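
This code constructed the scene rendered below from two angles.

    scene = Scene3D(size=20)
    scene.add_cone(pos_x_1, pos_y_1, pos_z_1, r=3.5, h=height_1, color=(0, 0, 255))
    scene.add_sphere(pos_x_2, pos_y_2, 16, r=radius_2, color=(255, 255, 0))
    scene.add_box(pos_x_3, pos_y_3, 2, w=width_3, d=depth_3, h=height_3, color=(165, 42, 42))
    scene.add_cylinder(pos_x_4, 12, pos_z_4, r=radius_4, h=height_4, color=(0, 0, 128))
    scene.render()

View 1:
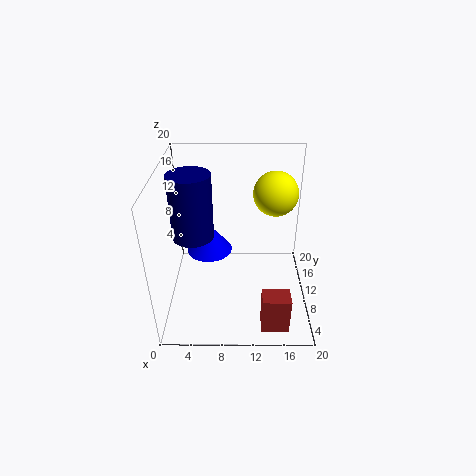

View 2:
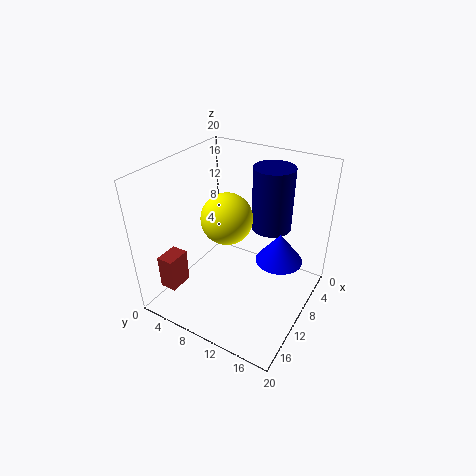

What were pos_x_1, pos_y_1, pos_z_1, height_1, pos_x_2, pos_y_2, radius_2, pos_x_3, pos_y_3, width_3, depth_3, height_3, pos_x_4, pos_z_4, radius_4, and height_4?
pos_x_1 = 5.5
pos_y_1 = 14.5
pos_z_1 = 5
height_1 = 4.5
pos_x_2 = 15
pos_y_2 = 11.5
radius_2 = 3
pos_x_3 = 13
pos_y_3 = 0.5
width_3 = 3.5
depth_3 = 2.5
height_3 = 5
pos_x_4 = 3.5
pos_z_4 = 9
radius_4 = 3
height_4 = 9.5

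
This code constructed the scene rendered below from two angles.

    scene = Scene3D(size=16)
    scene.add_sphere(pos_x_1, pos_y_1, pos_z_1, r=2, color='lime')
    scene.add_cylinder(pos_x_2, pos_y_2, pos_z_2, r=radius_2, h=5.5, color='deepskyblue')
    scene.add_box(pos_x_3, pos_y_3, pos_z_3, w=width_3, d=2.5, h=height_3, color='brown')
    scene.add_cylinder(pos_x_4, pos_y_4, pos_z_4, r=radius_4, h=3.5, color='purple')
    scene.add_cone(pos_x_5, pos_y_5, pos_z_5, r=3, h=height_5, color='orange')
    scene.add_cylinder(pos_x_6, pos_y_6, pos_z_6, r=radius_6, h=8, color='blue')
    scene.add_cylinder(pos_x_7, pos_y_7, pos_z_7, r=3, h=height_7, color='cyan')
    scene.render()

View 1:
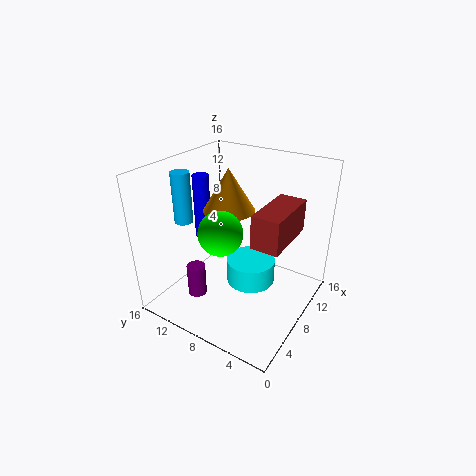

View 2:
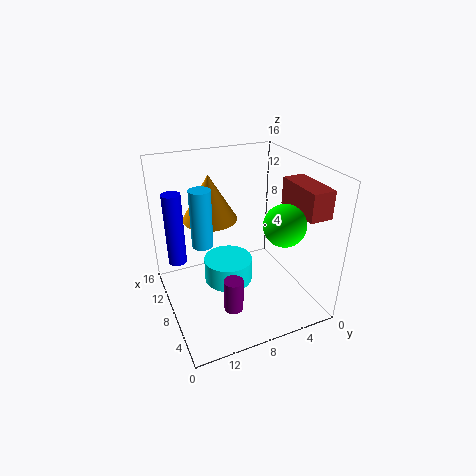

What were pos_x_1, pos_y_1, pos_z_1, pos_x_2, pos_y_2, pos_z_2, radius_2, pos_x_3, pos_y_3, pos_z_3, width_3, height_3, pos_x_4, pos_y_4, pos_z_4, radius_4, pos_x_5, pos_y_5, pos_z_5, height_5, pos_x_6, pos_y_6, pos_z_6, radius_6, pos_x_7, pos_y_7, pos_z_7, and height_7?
pos_x_1 = 2; pos_y_1 = 6; pos_z_1 = 12; pos_x_2 = 5; pos_y_2 = 13; pos_z_2 = 10; radius_2 = 1; pos_x_3 = 2; pos_y_3 = 0.5; pos_z_3 = 11.5; width_3 = 5.5; height_3 = 3; pos_x_4 = 3.5; pos_y_4 = 10.5; pos_z_4 = 2.5; radius_4 = 1; pos_x_5 = 10; pos_y_5 = 10.5; pos_z_5 = 10; height_5 = 5; pos_x_6 = 10; pos_y_6 = 14.5; pos_z_6 = 5.5; radius_6 = 1; pos_x_7 = 11; pos_y_7 = 8; pos_z_7 = 0.5; height_7 = 3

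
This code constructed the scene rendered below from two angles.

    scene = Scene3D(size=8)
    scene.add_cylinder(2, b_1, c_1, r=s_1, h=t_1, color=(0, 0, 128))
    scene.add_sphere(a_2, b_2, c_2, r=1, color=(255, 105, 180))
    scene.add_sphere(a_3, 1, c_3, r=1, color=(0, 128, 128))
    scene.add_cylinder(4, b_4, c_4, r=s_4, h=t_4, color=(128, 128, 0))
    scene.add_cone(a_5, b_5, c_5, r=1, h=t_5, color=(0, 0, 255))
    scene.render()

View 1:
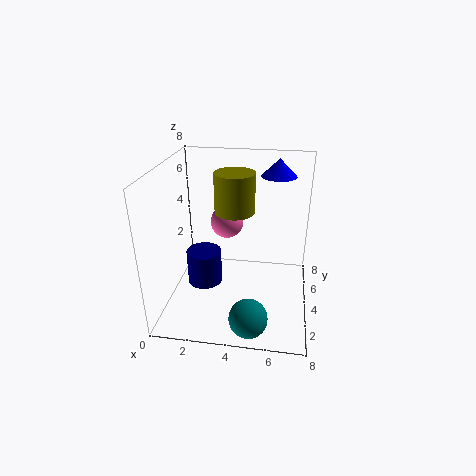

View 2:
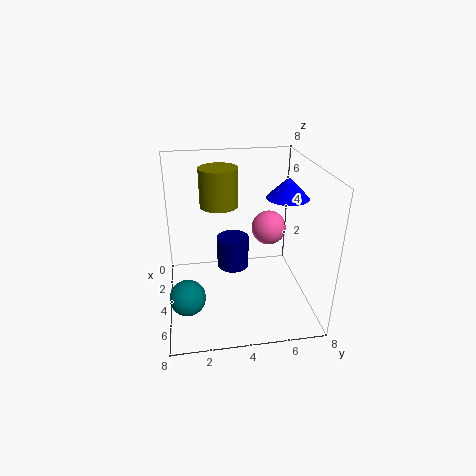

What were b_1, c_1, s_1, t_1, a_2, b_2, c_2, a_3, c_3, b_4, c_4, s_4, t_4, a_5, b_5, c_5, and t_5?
b_1 = 4; c_1 = 1; s_1 = 1; t_1 = 2; a_2 = 3; b_2 = 6; c_2 = 4; a_3 = 5; c_3 = 1; b_4 = 3; c_4 = 6; s_4 = 1; t_4 = 2; a_5 = 6; b_5 = 6; c_5 = 7; t_5 = 1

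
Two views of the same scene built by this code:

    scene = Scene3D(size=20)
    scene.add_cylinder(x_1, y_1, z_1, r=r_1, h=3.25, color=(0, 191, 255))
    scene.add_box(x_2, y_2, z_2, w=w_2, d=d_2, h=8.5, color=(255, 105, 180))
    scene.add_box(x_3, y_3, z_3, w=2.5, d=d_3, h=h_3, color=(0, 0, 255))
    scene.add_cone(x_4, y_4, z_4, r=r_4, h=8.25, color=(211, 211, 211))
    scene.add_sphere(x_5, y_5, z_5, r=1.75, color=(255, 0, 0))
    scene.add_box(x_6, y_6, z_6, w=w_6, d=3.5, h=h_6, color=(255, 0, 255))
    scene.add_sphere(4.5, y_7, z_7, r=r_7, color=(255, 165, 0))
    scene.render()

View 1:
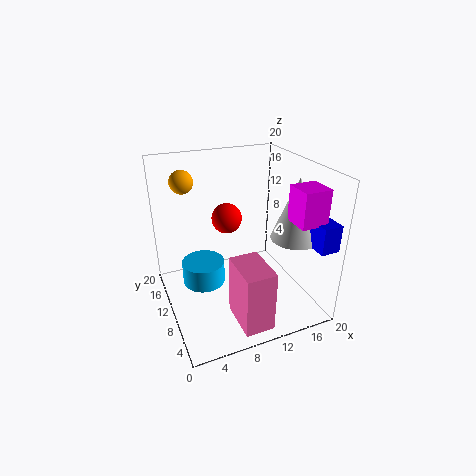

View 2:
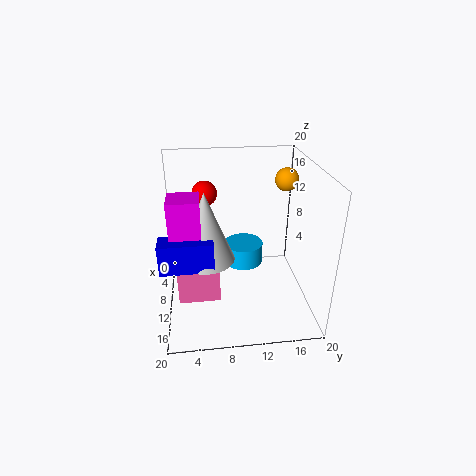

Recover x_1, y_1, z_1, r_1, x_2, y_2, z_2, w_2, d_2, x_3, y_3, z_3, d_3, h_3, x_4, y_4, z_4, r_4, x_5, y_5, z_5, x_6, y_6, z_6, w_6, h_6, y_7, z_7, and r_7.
x_1 = 5.25; y_1 = 11.5; z_1 = 3.25; r_1 = 3; x_2 = 7.5; y_2 = 1.25; z_2 = 0.5; w_2 = 4; d_2 = 6; x_3 = 16.75; y_3 = 0.25; z_3 = 11; d_3 = 6; h_3 = 3.5; x_4 = 16.25; y_4 = 5.5; z_4 = 11; r_4 = 3.25; x_5 = 6.75; y_5 = 5.75; z_5 = 15.5; x_6 = 14.5; y_6 = 1.5; z_6 = 14.25; w_6 = 3.5; h_6 = 4.5; y_7 = 18; z_7 = 16.25; r_7 = 1.75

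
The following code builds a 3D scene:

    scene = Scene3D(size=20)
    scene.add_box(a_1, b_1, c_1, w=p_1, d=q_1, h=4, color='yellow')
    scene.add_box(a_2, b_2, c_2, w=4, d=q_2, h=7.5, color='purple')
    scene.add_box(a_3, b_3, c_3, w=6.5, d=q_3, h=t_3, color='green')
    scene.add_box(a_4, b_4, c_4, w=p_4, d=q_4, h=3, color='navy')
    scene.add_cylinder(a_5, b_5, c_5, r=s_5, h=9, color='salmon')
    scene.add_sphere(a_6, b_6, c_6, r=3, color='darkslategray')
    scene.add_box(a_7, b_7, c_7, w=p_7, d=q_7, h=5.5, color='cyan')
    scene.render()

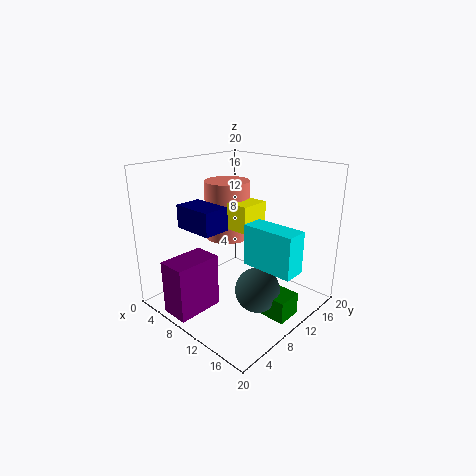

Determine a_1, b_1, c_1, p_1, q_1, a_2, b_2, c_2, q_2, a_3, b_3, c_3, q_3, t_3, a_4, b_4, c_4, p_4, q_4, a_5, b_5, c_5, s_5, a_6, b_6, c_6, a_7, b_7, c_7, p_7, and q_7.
a_1 = 6
b_1 = 11.5
c_1 = 10
p_1 = 4
q_1 = 4.5
a_2 = 5
b_2 = 0.5
c_2 = 0.5
q_2 = 6.5
a_3 = 12.5
b_3 = 8.5
c_3 = 1
q_3 = 3.5
t_3 = 3
a_4 = 6
b_4 = 3
c_4 = 12.5
p_4 = 5.5
q_4 = 3.5
a_5 = 4
b_5 = 14
c_5 = 7.5
s_5 = 3.5
a_6 = 14.5
b_6 = 9
c_6 = 4
a_7 = 12.5
b_7 = 8.5
c_7 = 7.5
p_7 = 7
q_7 = 3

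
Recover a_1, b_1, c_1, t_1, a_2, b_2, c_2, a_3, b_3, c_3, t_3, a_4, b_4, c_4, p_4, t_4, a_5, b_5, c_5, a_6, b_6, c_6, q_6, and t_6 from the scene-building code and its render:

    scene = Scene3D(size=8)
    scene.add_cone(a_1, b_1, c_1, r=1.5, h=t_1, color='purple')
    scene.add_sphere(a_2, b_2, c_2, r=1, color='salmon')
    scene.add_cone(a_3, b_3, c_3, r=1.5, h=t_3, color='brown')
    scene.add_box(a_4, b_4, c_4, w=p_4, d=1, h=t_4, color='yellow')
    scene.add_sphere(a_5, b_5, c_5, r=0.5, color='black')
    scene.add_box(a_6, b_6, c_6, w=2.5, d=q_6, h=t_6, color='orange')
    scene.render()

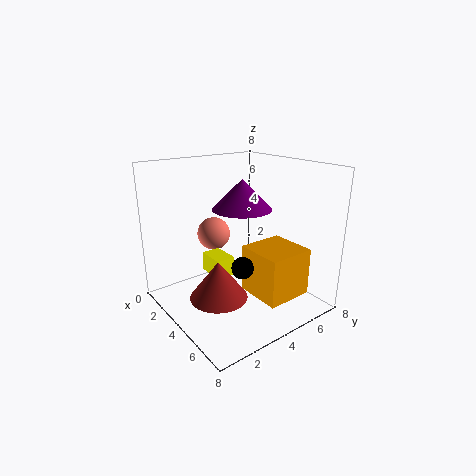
a_1 = 5; b_1 = 3.5; c_1 = 6; t_1 = 1.5; a_2 = 1.5; b_2 = 4; c_2 = 3.5; a_3 = 5; b_3 = 2; c_3 = 1.5; t_3 = 2; a_4 = 3.5; b_4 = 2; c_4 = 2.5; p_4 = 1.5; t_4 = 1; a_5 = 7; b_5 = 2; c_5 = 4; a_6 = 5; b_6 = 3.5; c_6 = 1.5; q_6 = 2.5; t_6 = 2.5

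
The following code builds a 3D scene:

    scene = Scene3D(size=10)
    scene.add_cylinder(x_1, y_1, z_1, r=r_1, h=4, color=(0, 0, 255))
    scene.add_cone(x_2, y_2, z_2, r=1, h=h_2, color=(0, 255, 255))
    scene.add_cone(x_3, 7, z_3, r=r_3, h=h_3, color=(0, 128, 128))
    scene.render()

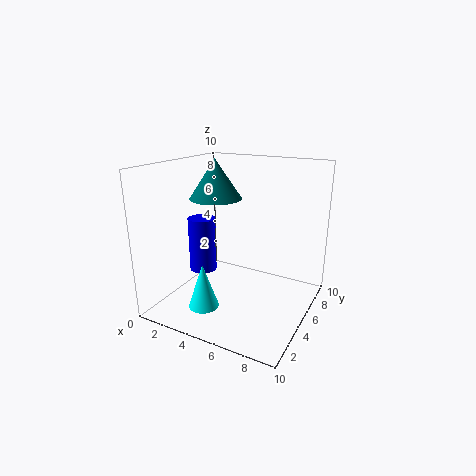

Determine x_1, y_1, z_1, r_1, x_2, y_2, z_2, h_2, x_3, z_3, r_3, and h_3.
x_1 = 2; y_1 = 5; z_1 = 2; r_1 = 1; x_2 = 4; y_2 = 2; z_2 = 1; h_2 = 3; x_3 = 2; z_3 = 7; r_3 = 2; h_3 = 3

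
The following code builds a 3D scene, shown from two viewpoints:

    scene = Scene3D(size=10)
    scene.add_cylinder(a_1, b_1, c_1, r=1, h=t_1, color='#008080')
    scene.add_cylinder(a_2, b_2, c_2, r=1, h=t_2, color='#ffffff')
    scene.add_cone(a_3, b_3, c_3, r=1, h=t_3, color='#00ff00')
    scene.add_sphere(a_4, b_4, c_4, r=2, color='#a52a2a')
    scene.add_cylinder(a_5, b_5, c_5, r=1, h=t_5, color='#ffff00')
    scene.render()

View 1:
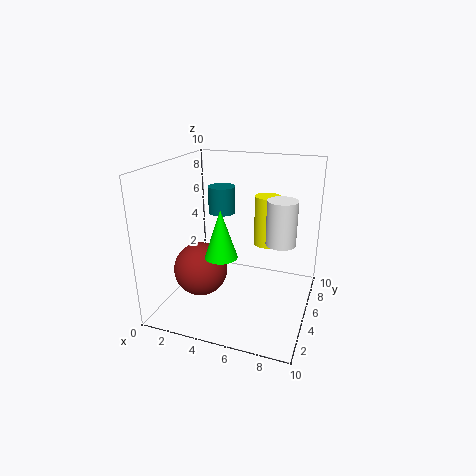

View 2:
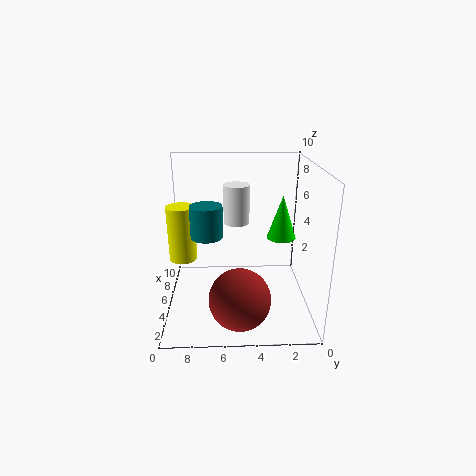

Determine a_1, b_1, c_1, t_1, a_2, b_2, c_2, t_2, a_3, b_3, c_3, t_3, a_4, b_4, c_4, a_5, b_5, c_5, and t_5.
a_1 = 3
b_1 = 7
c_1 = 6
t_1 = 2
a_2 = 8
b_2 = 5
c_2 = 5
t_2 = 3
a_3 = 5
b_3 = 2
c_3 = 5
t_3 = 3
a_4 = 2
b_4 = 5
c_4 = 2
a_5 = 6
b_5 = 9
c_5 = 3
t_5 = 4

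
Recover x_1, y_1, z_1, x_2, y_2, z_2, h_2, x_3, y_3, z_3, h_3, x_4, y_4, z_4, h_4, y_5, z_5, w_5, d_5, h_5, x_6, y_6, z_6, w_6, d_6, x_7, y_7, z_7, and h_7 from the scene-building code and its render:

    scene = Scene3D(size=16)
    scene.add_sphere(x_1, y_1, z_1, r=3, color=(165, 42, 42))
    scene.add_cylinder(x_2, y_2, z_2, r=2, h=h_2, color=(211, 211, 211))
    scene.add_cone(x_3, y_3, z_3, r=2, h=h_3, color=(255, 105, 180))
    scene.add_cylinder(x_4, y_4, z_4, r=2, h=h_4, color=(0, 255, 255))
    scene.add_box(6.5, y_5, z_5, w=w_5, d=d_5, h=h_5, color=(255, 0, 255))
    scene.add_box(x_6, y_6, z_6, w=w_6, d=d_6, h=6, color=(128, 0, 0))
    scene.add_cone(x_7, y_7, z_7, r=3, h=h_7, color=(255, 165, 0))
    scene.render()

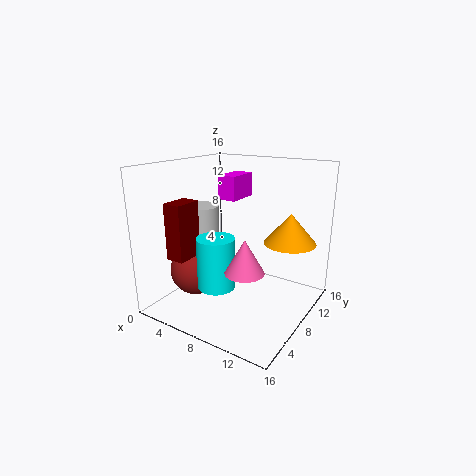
x_1 = 3
y_1 = 6.5
z_1 = 3.5
x_2 = 3
y_2 = 8
z_2 = 7.5
h_2 = 3.5
x_3 = 11
y_3 = 4.5
z_3 = 6
h_3 = 3.5
x_4 = 7.5
y_4 = 4.5
z_4 = 3.5
h_4 = 5.5
y_5 = 6.5
z_5 = 12.5
w_5 = 2
d_5 = 3.5
h_5 = 2.5
x_6 = 3
y_6 = 2
z_6 = 6.5
w_6 = 2
d_6 = 3
x_7 = 12.5
y_7 = 12
z_7 = 7
h_7 = 3.5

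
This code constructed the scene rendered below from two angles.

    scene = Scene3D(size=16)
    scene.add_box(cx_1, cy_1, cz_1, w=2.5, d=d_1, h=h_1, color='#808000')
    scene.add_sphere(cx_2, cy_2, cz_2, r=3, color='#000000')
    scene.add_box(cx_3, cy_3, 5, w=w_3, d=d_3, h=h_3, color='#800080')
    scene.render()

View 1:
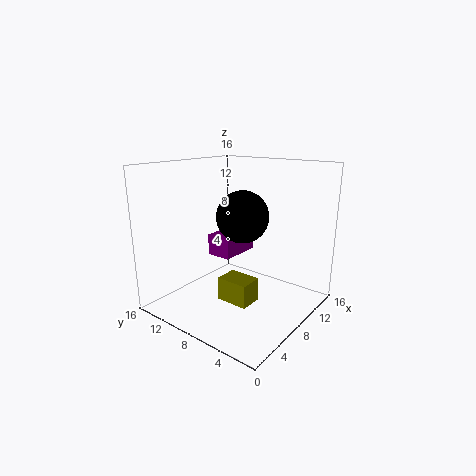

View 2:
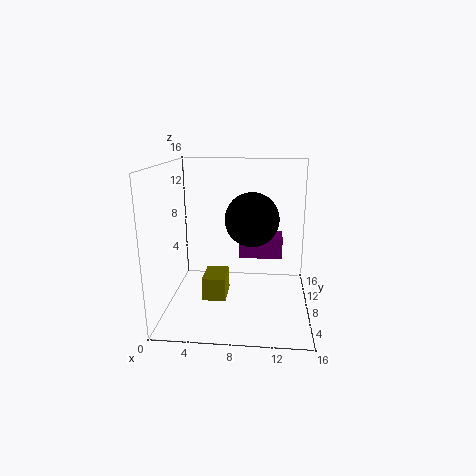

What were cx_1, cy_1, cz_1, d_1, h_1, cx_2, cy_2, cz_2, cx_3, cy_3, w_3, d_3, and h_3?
cx_1 = 4.5
cy_1 = 4.5
cz_1 = 2
d_1 = 3.5
h_1 = 2.5
cx_2 = 9.5
cy_2 = 8.5
cz_2 = 10
cx_3 = 8
cy_3 = 9.5
w_3 = 5
d_3 = 3
h_3 = 2.5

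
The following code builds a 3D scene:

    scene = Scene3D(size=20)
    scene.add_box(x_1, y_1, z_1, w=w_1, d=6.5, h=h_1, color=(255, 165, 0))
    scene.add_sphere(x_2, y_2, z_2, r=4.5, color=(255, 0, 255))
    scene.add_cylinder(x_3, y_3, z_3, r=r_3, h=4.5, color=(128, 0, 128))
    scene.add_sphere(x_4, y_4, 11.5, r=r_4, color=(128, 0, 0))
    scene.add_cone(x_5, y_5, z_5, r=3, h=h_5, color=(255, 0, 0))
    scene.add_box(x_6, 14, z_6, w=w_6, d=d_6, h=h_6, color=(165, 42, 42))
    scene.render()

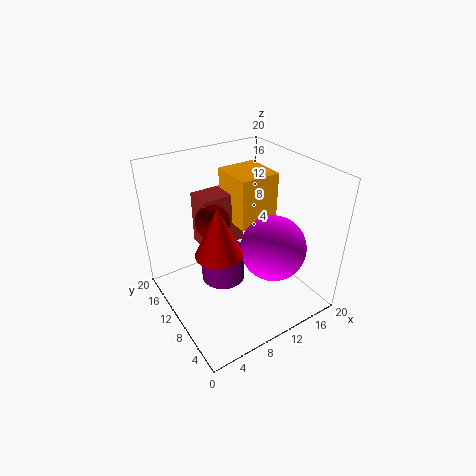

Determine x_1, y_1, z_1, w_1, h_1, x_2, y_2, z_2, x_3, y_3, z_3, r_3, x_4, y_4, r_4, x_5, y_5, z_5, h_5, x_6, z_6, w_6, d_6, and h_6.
x_1 = 11.5; y_1 = 11; z_1 = 10; w_1 = 6; h_1 = 7.5; x_2 = 13.5; y_2 = 6.5; z_2 = 9; x_3 = 7.5; y_3 = 10; z_3 = 4.5; r_3 = 3; x_4 = 8; y_4 = 13.5; r_4 = 2.5; x_5 = 5.5; y_5 = 7.5; z_5 = 10.5; h_5 = 6.5; x_6 = 7; z_6 = 6.5; w_6 = 6.5; d_6 = 4; h_6 = 8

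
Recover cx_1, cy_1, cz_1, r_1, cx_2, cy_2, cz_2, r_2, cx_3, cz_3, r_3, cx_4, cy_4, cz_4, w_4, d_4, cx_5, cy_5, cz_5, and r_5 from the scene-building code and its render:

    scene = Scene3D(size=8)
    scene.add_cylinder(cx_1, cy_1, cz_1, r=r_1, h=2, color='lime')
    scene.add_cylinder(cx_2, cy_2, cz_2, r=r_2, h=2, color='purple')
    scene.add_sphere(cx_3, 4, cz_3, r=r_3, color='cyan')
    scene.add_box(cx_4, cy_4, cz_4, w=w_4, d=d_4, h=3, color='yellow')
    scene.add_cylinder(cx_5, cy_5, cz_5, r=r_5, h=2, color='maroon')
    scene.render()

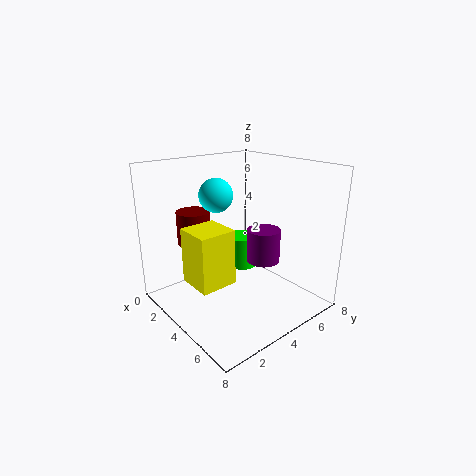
cx_1 = 2
cy_1 = 6
cz_1 = 1
r_1 = 1
cx_2 = 4
cy_2 = 6
cz_2 = 2
r_2 = 1
cx_3 = 2
cz_3 = 6
r_3 = 1
cx_4 = 3
cy_4 = 1
cz_4 = 2
w_4 = 2
d_4 = 2
cx_5 = 1
cy_5 = 3
cz_5 = 3
r_5 = 1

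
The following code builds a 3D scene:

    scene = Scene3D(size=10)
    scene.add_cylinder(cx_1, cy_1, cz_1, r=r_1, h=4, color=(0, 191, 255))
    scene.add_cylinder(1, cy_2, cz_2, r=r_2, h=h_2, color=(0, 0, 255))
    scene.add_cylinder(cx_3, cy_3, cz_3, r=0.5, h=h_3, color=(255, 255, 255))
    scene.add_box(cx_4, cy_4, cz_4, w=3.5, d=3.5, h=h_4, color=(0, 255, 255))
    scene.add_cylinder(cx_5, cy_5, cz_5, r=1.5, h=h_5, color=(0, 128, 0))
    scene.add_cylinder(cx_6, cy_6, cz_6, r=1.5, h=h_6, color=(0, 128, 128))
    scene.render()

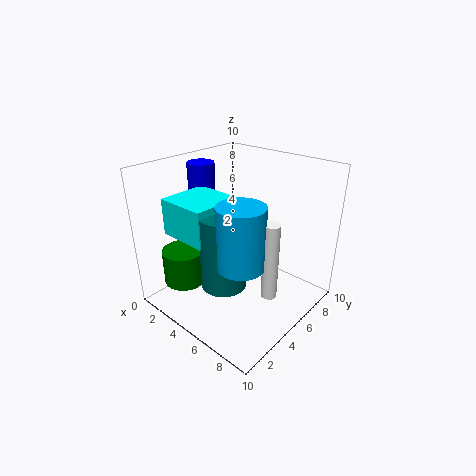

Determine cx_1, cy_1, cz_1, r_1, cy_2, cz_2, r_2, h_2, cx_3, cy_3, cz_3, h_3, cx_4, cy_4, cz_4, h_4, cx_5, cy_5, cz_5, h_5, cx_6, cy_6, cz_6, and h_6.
cx_1 = 7, cy_1 = 3, cz_1 = 4.5, r_1 = 1.5, cy_2 = 5.5, cz_2 = 5.5, r_2 = 1, h_2 = 4, cx_3 = 8.5, cy_3 = 4, cz_3 = 2.5, h_3 = 5, cx_4 = 1.5, cy_4 = 1.5, cz_4 = 5.5, h_4 = 2.5, cx_5 = 2, cy_5 = 2.5, cz_5 = 1.5, h_5 = 2.5, cx_6 = 5.5, cy_6 = 3, cz_6 = 2.5, h_6 = 5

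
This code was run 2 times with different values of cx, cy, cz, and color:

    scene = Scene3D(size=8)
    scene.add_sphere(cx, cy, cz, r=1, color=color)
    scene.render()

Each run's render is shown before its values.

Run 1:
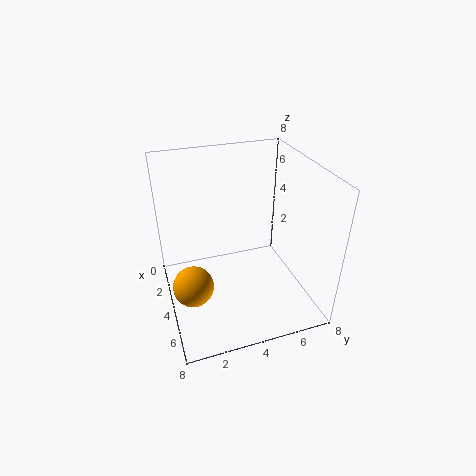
cx = 6
cy = 1
cz = 3
color = 'orange'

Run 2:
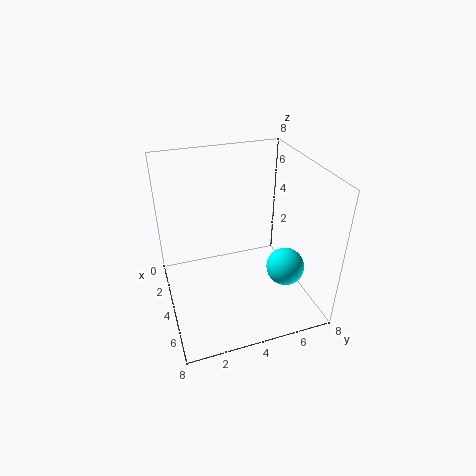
cx = 6
cy = 6
cz = 3
color = 'cyan'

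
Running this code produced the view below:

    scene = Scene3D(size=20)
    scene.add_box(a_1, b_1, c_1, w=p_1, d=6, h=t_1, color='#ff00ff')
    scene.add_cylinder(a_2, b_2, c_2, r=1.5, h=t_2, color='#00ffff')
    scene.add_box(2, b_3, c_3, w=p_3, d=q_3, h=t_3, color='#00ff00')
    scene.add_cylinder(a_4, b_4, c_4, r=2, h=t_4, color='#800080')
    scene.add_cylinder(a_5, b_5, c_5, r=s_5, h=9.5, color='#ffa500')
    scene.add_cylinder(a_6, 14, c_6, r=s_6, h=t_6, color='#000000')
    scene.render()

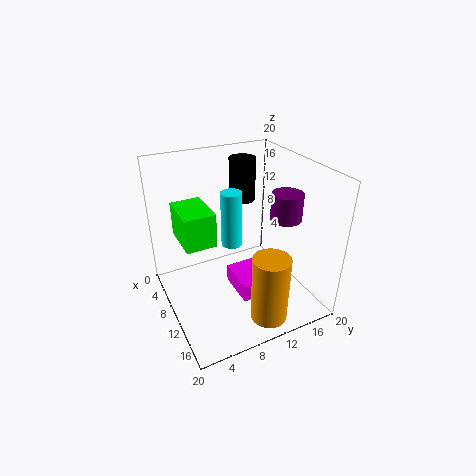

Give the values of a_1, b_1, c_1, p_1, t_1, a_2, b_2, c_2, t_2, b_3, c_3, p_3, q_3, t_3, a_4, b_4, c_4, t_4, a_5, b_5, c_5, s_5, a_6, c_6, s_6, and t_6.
a_1 = 9.5; b_1 = 8.5; c_1 = 3; p_1 = 5.5; t_1 = 2.5; a_2 = 8; b_2 = 10; c_2 = 8; t_2 = 8; b_3 = 3; c_3 = 8.5; p_3 = 6.5; q_3 = 4.5; t_3 = 5; a_4 = 14.5; b_4 = 14.5; c_4 = 14; t_4 = 3.5; a_5 = 16.5; b_5 = 11.5; c_5 = 0.5; s_5 = 2.5; a_6 = 3.5; c_6 = 12.5; s_6 = 2; t_6 = 6.5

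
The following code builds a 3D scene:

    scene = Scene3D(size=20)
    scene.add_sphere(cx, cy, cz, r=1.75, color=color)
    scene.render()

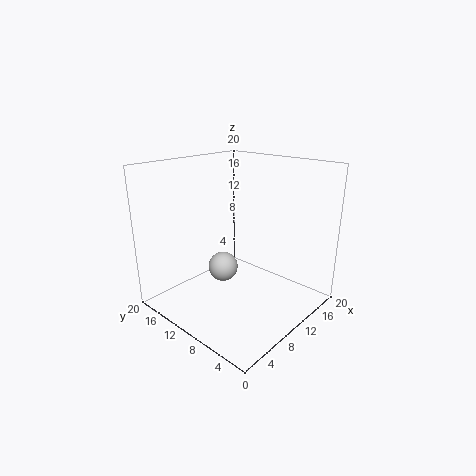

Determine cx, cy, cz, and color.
cx = 4; cy = 7; cz = 9; color = 'lightgray'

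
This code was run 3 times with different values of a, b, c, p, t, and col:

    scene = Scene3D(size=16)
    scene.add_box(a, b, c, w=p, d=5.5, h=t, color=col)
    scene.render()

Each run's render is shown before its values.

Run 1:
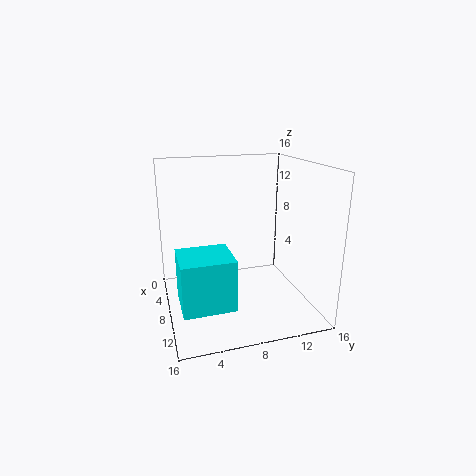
a = 8, b = 1, c = 2, p = 5, t = 5.5, col = 'cyan'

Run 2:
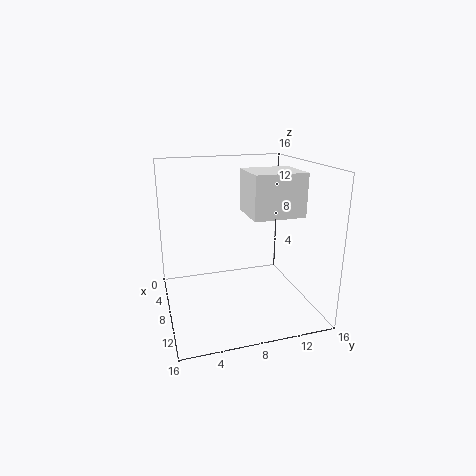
a = 7, b = 8.5, c = 11, p = 5, t = 4.5, col = 'white'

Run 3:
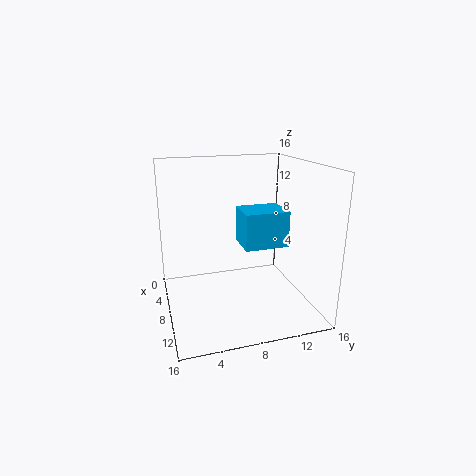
a = 2, b = 9.5, c = 5.5, p = 4.5, t = 4.5, col = 'deepskyblue'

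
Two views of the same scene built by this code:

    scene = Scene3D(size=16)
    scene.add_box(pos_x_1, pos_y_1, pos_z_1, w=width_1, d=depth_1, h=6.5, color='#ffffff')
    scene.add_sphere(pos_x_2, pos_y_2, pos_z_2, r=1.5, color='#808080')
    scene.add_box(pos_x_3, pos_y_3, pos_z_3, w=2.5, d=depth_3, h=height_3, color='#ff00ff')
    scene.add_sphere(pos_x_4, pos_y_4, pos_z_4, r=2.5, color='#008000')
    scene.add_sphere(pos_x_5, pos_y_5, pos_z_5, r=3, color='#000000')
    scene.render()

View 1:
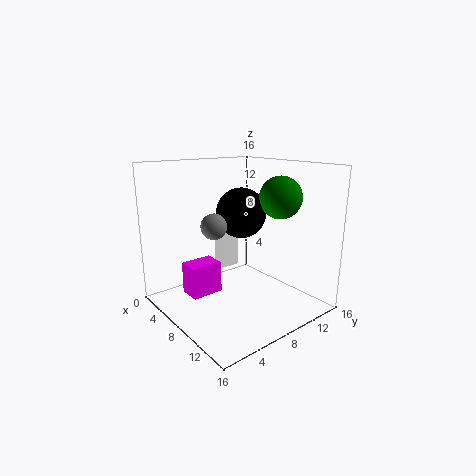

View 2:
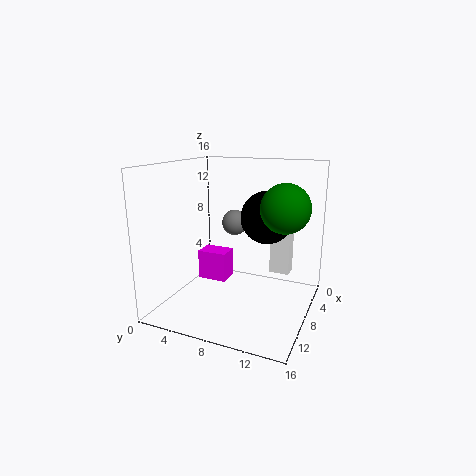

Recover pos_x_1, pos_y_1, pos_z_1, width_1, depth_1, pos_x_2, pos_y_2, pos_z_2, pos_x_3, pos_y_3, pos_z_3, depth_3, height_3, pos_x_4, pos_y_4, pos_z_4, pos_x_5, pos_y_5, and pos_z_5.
pos_x_1 = 0.5; pos_y_1 = 10; pos_z_1 = 2; width_1 = 2; depth_1 = 2.5; pos_x_2 = 5.5; pos_y_2 = 6.5; pos_z_2 = 9; pos_x_3 = 5; pos_y_3 = 2.5; pos_z_3 = 2; depth_3 = 3.5; height_3 = 3.5; pos_x_4 = 9; pos_y_4 = 13.5; pos_z_4 = 12; pos_x_5 = 5.5; pos_y_5 = 10.5; pos_z_5 = 10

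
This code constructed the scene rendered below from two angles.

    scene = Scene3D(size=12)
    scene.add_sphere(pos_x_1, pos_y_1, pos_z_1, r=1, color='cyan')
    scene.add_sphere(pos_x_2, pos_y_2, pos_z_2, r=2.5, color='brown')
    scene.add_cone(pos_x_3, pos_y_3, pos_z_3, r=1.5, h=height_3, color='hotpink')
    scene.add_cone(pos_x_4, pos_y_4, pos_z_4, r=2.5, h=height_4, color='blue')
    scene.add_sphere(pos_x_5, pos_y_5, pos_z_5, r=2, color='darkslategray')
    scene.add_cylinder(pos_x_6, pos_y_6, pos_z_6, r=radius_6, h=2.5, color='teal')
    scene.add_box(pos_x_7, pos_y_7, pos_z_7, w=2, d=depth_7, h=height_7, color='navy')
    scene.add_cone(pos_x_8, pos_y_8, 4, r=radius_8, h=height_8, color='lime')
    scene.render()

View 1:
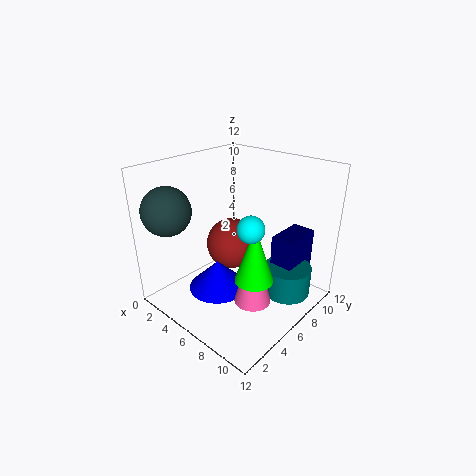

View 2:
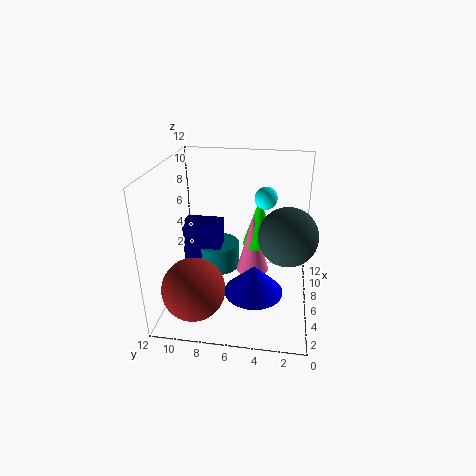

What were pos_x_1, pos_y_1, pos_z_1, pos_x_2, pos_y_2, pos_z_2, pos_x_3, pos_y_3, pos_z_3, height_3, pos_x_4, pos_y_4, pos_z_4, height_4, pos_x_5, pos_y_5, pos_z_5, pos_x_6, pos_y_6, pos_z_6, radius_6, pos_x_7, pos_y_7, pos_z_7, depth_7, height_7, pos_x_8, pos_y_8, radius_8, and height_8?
pos_x_1 = 9
pos_y_1 = 4
pos_z_1 = 8.5
pos_x_2 = 2.5
pos_y_2 = 9
pos_z_2 = 3
pos_x_3 = 8.5
pos_y_3 = 5
pos_z_3 = 1.5
height_3 = 5.5
pos_x_4 = 5
pos_y_4 = 4.5
pos_z_4 = 1.5
height_4 = 2.5
pos_x_5 = 2
pos_y_5 = 2
pos_z_5 = 8.5
pos_x_6 = 9.5
pos_y_6 = 8.5
pos_z_6 = 1
radius_6 = 2
pos_x_7 = 8
pos_y_7 = 8
pos_z_7 = 0.5
depth_7 = 3.5
height_7 = 5.5
pos_x_8 = 9
pos_y_8 = 4.5
radius_8 = 1.5
height_8 = 4.5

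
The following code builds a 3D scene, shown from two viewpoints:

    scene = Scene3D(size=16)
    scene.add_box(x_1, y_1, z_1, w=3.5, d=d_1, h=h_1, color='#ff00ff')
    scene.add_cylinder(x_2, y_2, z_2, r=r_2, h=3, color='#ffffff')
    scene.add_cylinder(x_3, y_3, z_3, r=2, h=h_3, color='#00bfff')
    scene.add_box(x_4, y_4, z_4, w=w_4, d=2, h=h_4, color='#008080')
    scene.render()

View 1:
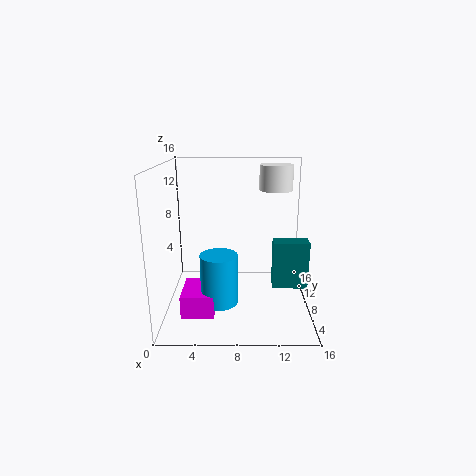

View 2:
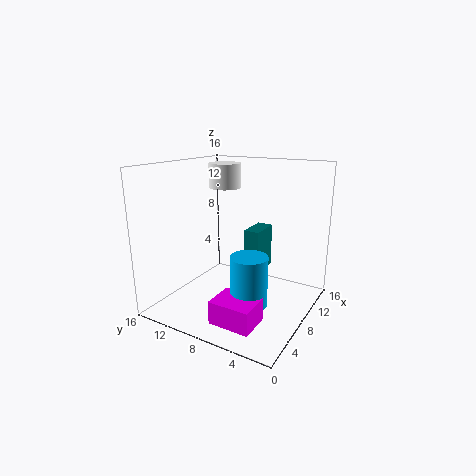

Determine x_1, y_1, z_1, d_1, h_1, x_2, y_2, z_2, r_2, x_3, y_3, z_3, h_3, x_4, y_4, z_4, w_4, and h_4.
x_1 = 2; y_1 = 3.5; z_1 = 0.5; d_1 = 4.5; h_1 = 2.5; x_2 = 12.5; y_2 = 12.5; z_2 = 12.5; r_2 = 2; x_3 = 6; y_3 = 5.5; z_3 = 1.5; h_3 = 5.5; x_4 = 12; y_4 = 7.5; z_4 = 2; w_4 = 4; h_4 = 5.5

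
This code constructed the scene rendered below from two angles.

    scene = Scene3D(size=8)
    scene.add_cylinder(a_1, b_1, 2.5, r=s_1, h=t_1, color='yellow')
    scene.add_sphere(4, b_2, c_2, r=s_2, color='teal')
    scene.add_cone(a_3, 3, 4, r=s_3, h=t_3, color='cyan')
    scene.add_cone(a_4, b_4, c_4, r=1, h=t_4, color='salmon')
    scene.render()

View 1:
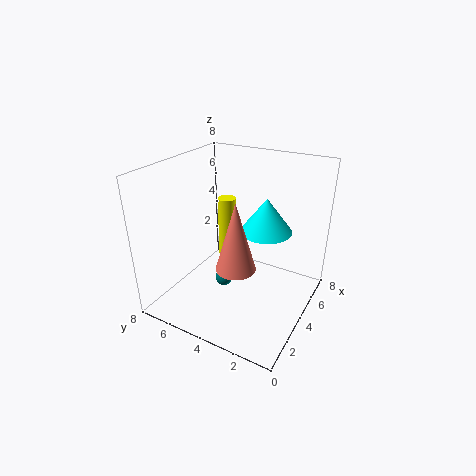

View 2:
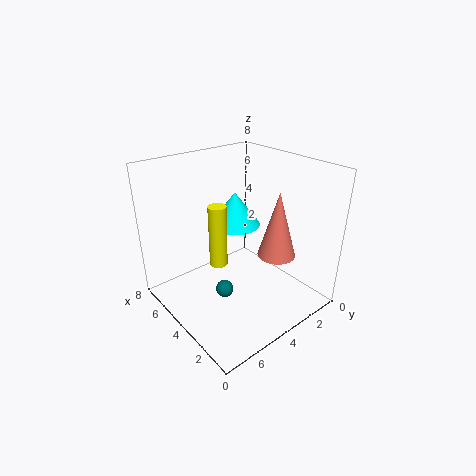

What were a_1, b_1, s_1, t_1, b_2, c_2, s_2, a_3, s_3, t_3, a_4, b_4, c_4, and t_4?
a_1 = 4.5
b_1 = 5
s_1 = 0.5
t_1 = 3.5
b_2 = 5
c_2 = 1
s_2 = 0.5
a_3 = 5.5
s_3 = 1.5
t_3 = 2
a_4 = 2
b_4 = 3
c_4 = 3.5
t_4 = 3.5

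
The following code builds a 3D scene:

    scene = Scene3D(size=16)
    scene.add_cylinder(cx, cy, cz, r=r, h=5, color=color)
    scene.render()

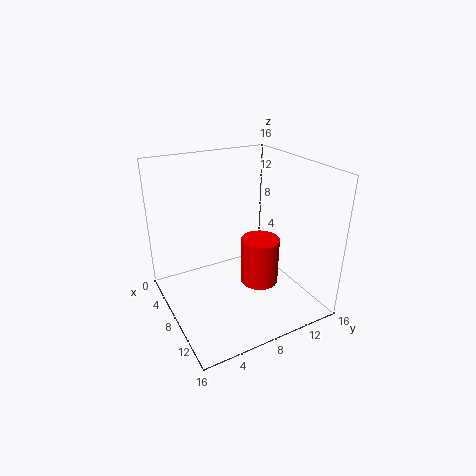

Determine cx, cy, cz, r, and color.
cx = 11
cy = 9
cz = 4
r = 2
color = 'red'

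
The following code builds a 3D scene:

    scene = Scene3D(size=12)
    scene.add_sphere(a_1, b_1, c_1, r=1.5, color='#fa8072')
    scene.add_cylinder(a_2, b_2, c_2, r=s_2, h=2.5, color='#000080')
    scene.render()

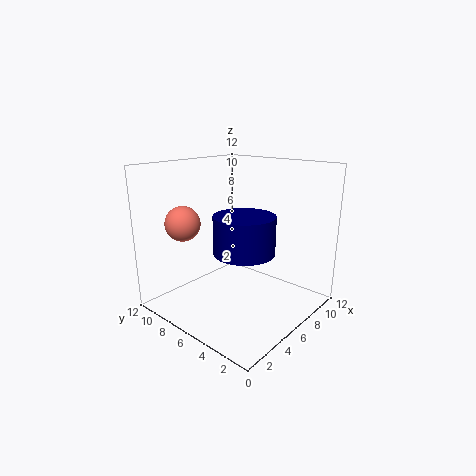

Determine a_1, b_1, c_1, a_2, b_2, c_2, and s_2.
a_1 = 3.5; b_1 = 10; c_1 = 7; a_2 = 2; b_2 = 2; c_2 = 7; s_2 = 2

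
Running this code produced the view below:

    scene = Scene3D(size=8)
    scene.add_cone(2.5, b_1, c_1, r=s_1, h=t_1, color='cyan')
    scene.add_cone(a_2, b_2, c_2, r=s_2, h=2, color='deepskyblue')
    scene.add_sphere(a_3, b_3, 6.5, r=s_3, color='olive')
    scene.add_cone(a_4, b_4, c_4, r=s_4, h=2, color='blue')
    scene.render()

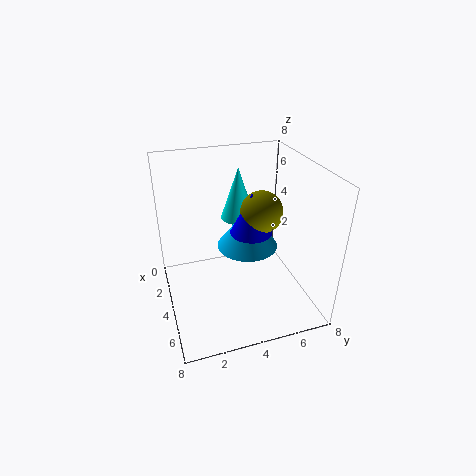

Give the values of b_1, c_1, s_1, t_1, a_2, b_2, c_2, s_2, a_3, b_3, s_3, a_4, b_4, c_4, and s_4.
b_1 = 4.5
c_1 = 4.5
s_1 = 1
t_1 = 3
a_2 = 5.5
b_2 = 4
c_2 = 4.5
s_2 = 1.5
a_3 = 6
b_3 = 4.5
s_3 = 1
a_4 = 6
b_4 = 4
c_4 = 5.5
s_4 = 1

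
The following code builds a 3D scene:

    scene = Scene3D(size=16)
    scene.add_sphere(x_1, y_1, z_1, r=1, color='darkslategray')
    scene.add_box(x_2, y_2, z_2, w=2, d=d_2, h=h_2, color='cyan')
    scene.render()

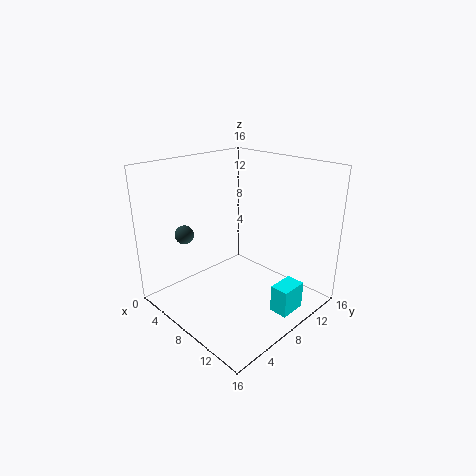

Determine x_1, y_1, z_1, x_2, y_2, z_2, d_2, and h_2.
x_1 = 5; y_1 = 3; z_1 = 9; x_2 = 13; y_2 = 8; z_2 = 1; d_2 = 3; h_2 = 3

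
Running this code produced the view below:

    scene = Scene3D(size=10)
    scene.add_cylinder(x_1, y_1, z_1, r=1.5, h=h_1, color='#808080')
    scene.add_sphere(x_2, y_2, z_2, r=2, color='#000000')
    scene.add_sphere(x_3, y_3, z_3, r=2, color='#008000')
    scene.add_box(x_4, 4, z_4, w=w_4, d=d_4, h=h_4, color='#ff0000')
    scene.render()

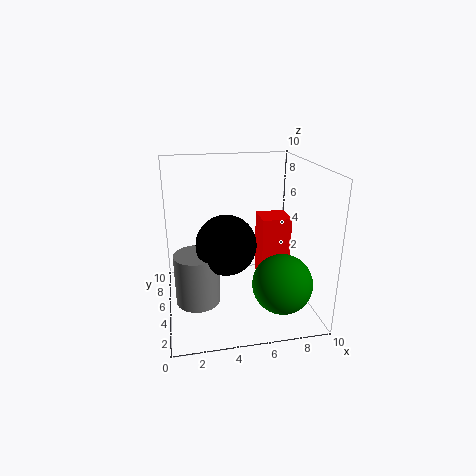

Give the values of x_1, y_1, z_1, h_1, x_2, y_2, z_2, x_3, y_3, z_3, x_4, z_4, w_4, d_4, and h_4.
x_1 = 2, y_1 = 4, z_1 = 1, h_1 = 3.5, x_2 = 4, y_2 = 4, z_2 = 5, x_3 = 7.5, y_3 = 2.5, z_3 = 2.5, x_4 = 6.5, z_4 = 2, w_4 = 2, d_4 = 2, h_4 = 4.5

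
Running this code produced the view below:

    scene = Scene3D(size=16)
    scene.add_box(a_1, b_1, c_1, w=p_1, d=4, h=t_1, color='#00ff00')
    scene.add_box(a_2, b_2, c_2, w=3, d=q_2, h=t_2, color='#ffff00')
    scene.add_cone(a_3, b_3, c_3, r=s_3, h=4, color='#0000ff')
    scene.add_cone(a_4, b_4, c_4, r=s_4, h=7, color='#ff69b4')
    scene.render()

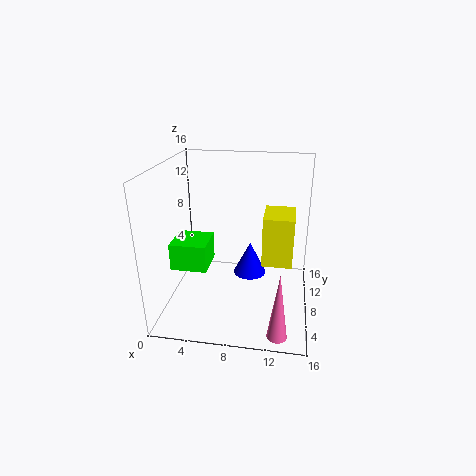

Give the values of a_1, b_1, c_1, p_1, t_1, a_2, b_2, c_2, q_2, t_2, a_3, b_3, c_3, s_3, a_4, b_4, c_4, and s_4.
a_1 = 1
b_1 = 5
c_1 = 5
p_1 = 4
t_1 = 3
a_2 = 11
b_2 = 4
c_2 = 7
q_2 = 4
t_2 = 5
a_3 = 9
b_3 = 11
c_3 = 2
s_3 = 2
a_4 = 13
b_4 = 1
c_4 = 1
s_4 = 1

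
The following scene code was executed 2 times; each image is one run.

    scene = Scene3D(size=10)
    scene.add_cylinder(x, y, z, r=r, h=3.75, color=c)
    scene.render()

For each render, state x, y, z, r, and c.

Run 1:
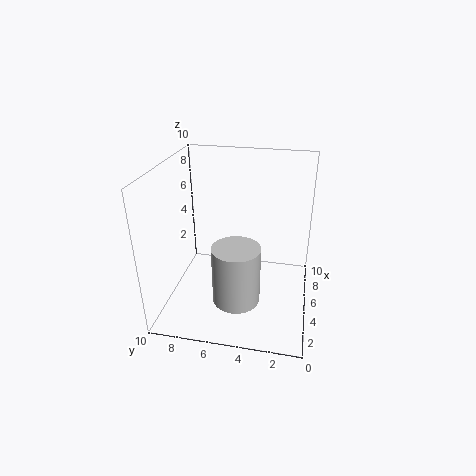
x = 2
y = 4.5
z = 2.25
r = 1.5
c = 'lightgray'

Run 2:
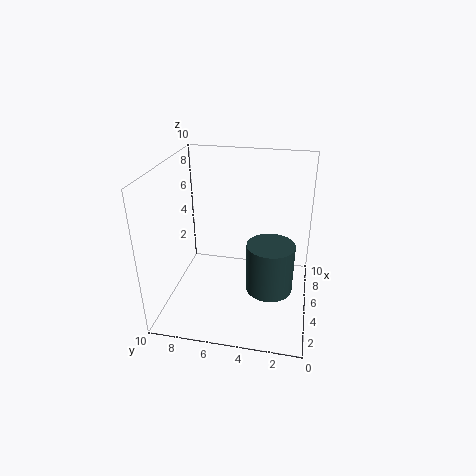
x = 5.75
y = 2.75
z = 0.5
r = 1.75
c = 'darkslategray'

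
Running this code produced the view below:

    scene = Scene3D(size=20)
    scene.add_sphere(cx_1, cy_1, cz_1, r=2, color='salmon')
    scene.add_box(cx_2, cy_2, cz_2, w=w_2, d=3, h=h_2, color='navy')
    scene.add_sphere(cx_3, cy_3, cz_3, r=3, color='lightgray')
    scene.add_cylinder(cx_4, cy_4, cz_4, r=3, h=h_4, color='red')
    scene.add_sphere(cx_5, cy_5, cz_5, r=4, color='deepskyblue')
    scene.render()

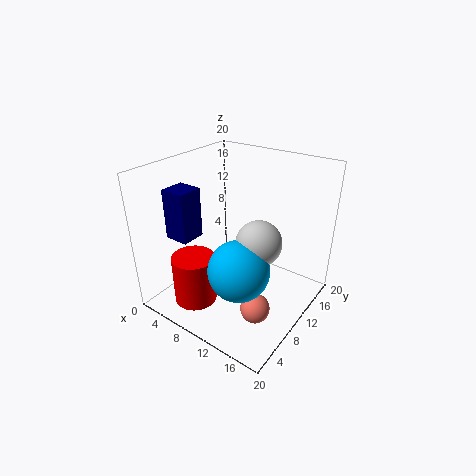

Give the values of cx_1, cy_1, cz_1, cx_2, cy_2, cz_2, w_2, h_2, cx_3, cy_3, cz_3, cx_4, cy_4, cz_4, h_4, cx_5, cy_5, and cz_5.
cx_1 = 15; cy_1 = 7; cz_1 = 2; cx_2 = 6; cy_2 = 1; cz_2 = 13; w_2 = 3; h_2 = 6; cx_3 = 14; cy_3 = 9; cz_3 = 11; cx_4 = 6; cy_4 = 5; cz_4 = 1; h_4 = 7; cx_5 = 13; cy_5 = 6; cz_5 = 8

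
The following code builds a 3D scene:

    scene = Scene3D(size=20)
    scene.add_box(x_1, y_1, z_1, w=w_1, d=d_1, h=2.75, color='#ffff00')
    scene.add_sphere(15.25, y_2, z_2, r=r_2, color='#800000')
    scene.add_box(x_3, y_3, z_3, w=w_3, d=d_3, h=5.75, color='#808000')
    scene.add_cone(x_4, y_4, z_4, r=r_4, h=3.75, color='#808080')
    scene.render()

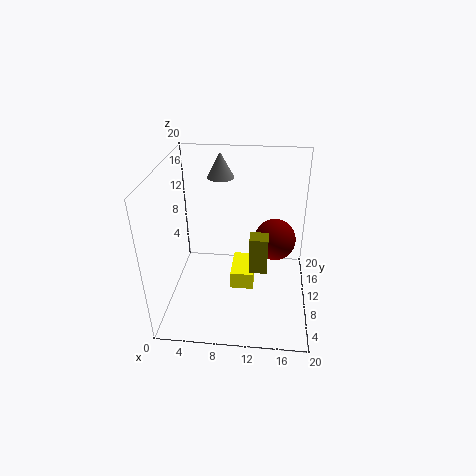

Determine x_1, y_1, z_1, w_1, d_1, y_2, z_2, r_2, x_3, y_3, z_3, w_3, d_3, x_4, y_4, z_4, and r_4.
x_1 = 8.75, y_1 = 10.5, z_1 = 0.5, w_1 = 3.5, d_1 = 5.75, y_2 = 15.75, z_2 = 6.5, r_2 = 3.25, x_3 = 11.5, y_3 = 11, z_3 = 3.25, w_3 = 2.75, d_3 = 2.5, x_4 = 6.75, y_4 = 16.5, z_4 = 16.25, r_4 = 2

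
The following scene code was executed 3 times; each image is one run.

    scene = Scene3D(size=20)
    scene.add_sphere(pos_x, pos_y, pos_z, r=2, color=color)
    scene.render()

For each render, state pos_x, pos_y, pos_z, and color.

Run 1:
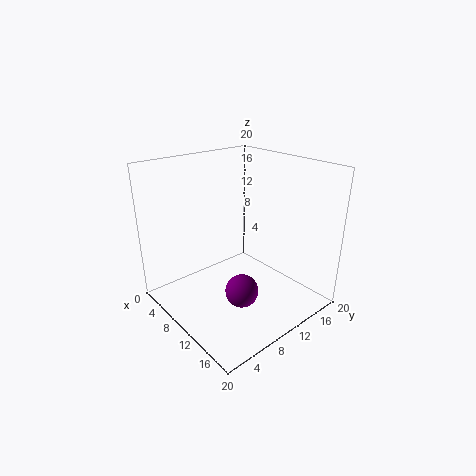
pos_x = 16
pos_y = 5.5
pos_z = 6.5
color = 'purple'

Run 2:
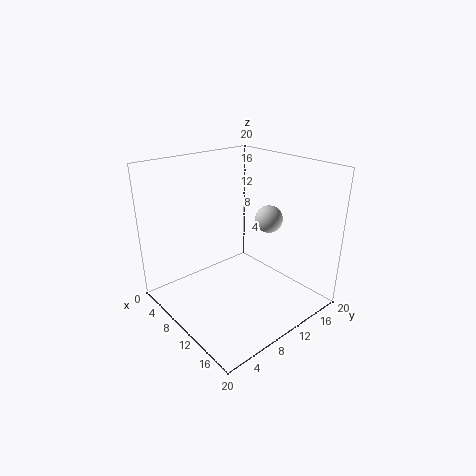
pos_x = 10.5
pos_y = 15.5
pos_z = 11.5
color = 'lightgray'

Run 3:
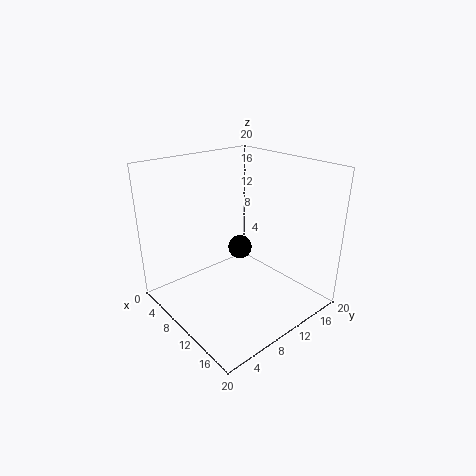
pos_x = 3.5
pos_y = 16
pos_z = 4
color = 'black'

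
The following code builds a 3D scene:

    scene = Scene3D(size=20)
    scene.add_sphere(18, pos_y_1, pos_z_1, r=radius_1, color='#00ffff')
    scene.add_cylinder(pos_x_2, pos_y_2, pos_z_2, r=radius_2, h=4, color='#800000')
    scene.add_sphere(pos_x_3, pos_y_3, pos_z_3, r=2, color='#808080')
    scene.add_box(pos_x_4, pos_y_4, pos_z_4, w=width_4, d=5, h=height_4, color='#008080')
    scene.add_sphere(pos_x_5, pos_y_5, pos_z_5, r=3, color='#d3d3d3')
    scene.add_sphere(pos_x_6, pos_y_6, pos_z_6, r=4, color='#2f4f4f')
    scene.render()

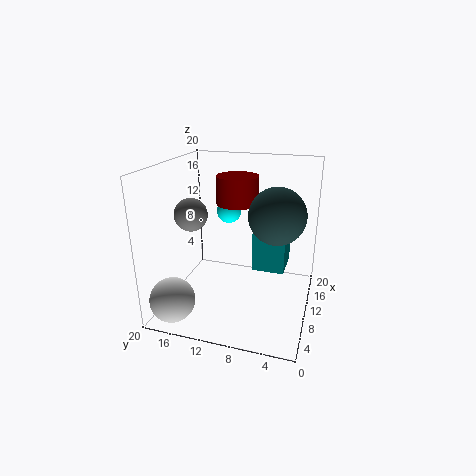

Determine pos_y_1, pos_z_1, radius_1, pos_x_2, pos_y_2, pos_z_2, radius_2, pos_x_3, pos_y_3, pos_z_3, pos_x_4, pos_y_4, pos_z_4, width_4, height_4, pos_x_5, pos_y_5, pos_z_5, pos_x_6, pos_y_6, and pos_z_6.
pos_y_1 = 14; pos_z_1 = 11; radius_1 = 2; pos_x_2 = 13; pos_y_2 = 11; pos_z_2 = 14; radius_2 = 3; pos_x_3 = 4; pos_y_3 = 14; pos_z_3 = 15; pos_x_4 = 14; pos_y_4 = 4; pos_z_4 = 3; width_4 = 6; height_4 = 6; pos_x_5 = 3; pos_y_5 = 17; pos_z_5 = 3; pos_x_6 = 12; pos_y_6 = 5; pos_z_6 = 13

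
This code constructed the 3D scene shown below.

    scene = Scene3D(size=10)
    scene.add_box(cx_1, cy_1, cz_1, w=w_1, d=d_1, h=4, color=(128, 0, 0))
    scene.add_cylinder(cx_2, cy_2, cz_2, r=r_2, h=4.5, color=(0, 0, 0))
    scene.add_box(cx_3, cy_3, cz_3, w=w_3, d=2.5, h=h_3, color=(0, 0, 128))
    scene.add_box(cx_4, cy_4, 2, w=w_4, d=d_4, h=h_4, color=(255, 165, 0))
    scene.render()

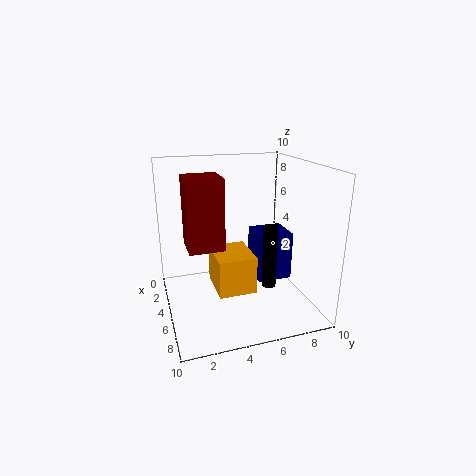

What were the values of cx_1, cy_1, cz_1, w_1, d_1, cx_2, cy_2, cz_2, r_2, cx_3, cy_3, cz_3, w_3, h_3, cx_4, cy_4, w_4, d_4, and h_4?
cx_1 = 7; cy_1 = 1; cz_1 = 6; w_1 = 2; d_1 = 2; cx_2 = 6; cy_2 = 7; cz_2 = 1.5; r_2 = 0.5; cx_3 = 3; cy_3 = 6.5; cz_3 = 1.5; w_3 = 2.5; h_3 = 3.5; cx_4 = 4.5; cy_4 = 3; w_4 = 3; d_4 = 2.5; h_4 = 2.5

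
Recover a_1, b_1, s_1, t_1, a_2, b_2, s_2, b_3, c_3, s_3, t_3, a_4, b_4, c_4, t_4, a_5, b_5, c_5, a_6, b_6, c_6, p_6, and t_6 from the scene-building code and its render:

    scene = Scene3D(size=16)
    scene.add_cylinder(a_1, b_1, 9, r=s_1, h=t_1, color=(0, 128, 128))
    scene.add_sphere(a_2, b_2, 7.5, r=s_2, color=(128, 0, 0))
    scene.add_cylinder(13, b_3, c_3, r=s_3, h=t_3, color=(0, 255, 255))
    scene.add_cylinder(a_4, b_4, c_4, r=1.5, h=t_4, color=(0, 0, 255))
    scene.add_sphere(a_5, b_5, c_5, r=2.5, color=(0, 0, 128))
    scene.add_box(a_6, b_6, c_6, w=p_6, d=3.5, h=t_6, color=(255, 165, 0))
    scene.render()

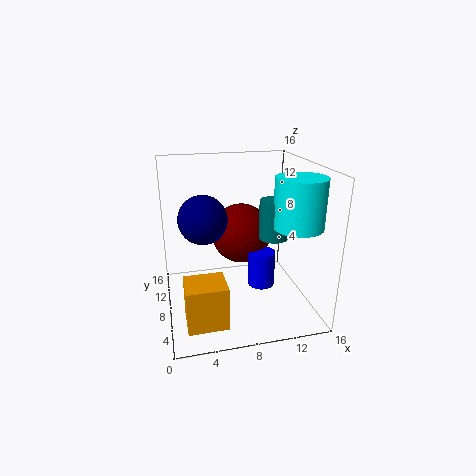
a_1 = 11, b_1 = 5, s_1 = 1.5, t_1 = 4, a_2 = 9, b_2 = 10.5, s_2 = 3.5, b_3 = 3.5, c_3 = 10.5, s_3 = 2.5, t_3 = 5, a_4 = 10.5, b_4 = 7, c_4 = 2.5, t_4 = 4, a_5 = 4, b_5 = 6.5, c_5 = 11, a_6 = 1.5, b_6 = 1, c_6 = 1.5, p_6 = 4, t_6 = 4.5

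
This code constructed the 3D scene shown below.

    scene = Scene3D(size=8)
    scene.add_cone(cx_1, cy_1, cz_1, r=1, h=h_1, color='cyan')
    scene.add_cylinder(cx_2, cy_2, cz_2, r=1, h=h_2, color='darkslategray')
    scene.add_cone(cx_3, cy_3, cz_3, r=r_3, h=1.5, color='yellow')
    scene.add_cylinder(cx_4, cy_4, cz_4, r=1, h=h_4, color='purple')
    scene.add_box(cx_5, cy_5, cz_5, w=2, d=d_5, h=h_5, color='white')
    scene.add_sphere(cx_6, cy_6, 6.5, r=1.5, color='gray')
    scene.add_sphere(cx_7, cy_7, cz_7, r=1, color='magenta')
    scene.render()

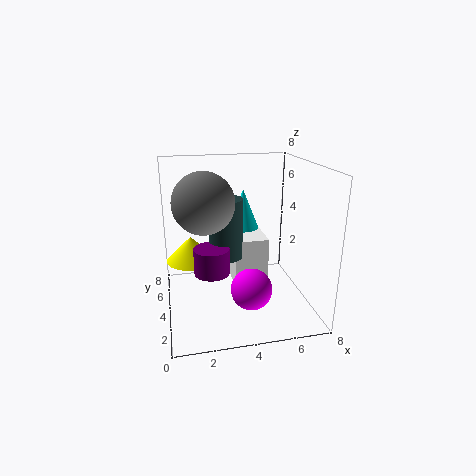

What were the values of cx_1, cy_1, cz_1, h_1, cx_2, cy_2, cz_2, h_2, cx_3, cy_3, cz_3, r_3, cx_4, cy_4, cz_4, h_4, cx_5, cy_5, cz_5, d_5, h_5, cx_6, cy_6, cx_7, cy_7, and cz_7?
cx_1 = 5, cy_1 = 7, cz_1 = 3.5, h_1 = 2.5, cx_2 = 3.5, cy_2 = 5, cz_2 = 2.5, h_2 = 3.5, cx_3 = 1.5, cy_3 = 6, cz_3 = 2, r_3 = 1.5, cx_4 = 2.5, cy_4 = 4, cz_4 = 2, h_4 = 1.5, cx_5 = 4, cy_5 = 4.5, cz_5 = 0.5, d_5 = 2.5, h_5 = 3, cx_6 = 2, cy_6 = 2.5, cx_7 = 4, cy_7 = 1, cz_7 = 2.5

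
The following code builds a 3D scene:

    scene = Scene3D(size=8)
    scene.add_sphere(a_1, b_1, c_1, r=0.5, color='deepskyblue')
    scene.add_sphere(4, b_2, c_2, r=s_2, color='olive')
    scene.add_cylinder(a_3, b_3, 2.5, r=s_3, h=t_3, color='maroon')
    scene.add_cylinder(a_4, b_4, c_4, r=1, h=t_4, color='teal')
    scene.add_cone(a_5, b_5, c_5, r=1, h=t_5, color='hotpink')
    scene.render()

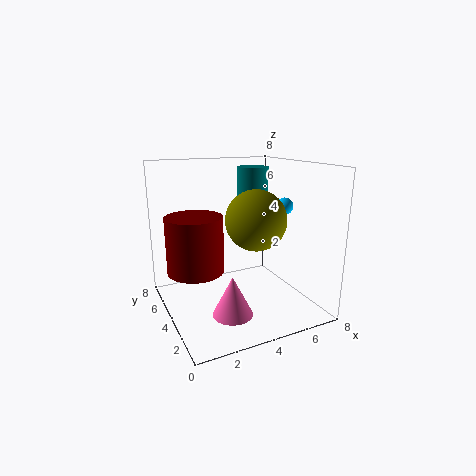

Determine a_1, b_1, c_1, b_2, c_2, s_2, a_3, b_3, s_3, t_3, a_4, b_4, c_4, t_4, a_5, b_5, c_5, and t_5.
a_1 = 7
b_1 = 4
c_1 = 5.5
b_2 = 2
c_2 = 5.5
s_2 = 1.5
a_3 = 1.5
b_3 = 4
s_3 = 1.5
t_3 = 3
a_4 = 6.5
b_4 = 7
c_4 = 5.5
t_4 = 2
a_5 = 2.5
b_5 = 1.5
c_5 = 1
t_5 = 2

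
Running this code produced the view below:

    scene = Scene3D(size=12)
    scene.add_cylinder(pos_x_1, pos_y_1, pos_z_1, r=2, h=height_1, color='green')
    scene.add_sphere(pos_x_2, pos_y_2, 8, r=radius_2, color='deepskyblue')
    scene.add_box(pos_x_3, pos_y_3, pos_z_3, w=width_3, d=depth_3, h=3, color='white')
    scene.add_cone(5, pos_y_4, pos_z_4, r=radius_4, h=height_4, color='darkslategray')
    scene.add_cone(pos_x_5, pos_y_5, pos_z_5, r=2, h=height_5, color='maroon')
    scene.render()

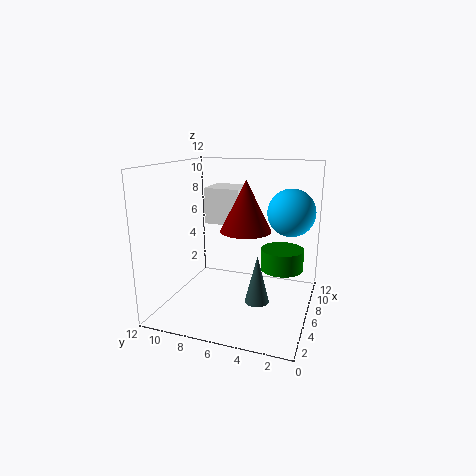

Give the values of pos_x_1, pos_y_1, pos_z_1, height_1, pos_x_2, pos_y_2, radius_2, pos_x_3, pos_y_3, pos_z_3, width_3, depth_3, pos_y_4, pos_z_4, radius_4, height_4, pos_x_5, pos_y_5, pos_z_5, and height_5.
pos_x_1 = 10; pos_y_1 = 3; pos_z_1 = 2; height_1 = 2; pos_x_2 = 8; pos_y_2 = 2; radius_2 = 2; pos_x_3 = 6; pos_y_3 = 6; pos_z_3 = 7; width_3 = 3; depth_3 = 3; pos_y_4 = 4; pos_z_4 = 1; radius_4 = 1; height_4 = 4; pos_x_5 = 5; pos_y_5 = 5; pos_z_5 = 7; height_5 = 4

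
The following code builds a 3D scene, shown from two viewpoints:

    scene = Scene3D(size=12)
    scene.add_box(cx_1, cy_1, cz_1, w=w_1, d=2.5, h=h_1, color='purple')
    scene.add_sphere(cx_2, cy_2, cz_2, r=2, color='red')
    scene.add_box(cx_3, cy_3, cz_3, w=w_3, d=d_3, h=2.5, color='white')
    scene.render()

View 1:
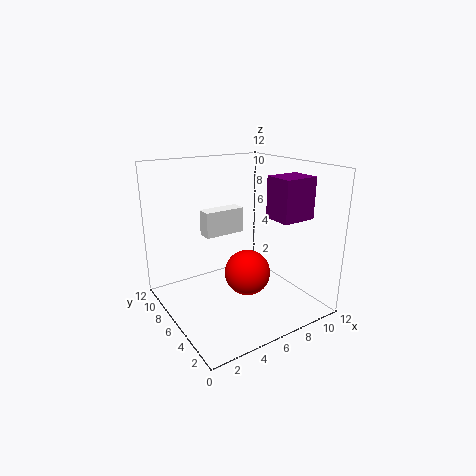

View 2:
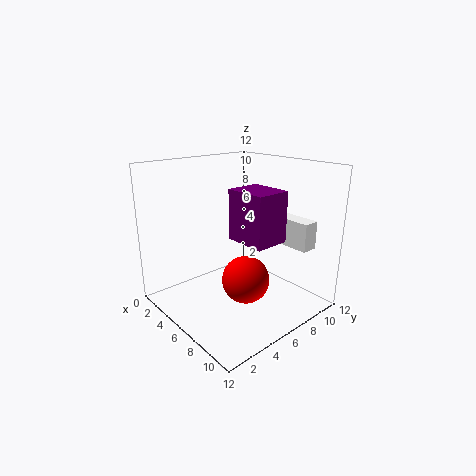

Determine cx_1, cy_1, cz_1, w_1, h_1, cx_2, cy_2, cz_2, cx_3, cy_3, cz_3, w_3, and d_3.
cx_1 = 8.5; cy_1 = 3; cz_1 = 7.5; w_1 = 3; h_1 = 3.5; cx_2 = 7; cy_2 = 6; cz_2 = 2.5; cx_3 = 5.5; cy_3 = 10.5; cz_3 = 4.5; w_3 = 4; d_3 = 1.5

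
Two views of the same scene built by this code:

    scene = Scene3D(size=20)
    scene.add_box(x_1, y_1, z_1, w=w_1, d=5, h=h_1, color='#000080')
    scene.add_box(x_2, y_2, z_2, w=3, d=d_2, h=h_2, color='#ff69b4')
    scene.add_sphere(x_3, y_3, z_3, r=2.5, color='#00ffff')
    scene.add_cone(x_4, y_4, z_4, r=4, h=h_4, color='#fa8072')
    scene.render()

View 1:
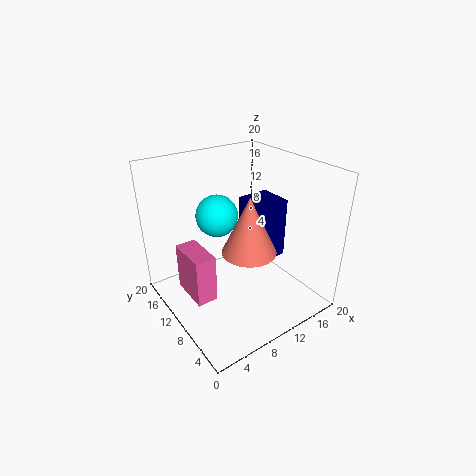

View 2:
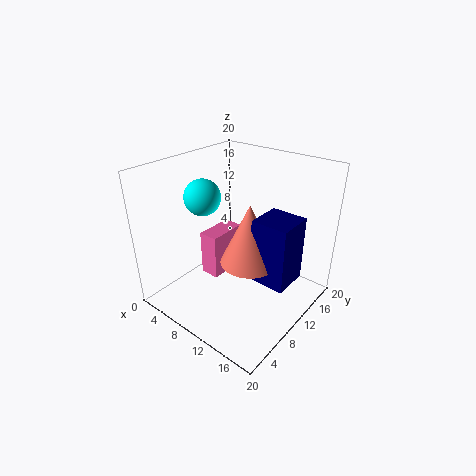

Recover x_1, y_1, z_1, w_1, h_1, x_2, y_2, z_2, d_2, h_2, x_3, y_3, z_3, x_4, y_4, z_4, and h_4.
x_1 = 13
y_1 = 9
z_1 = 5
w_1 = 5
h_1 = 9
x_2 = 3
y_2 = 9.5
z_2 = 1.5
d_2 = 6
h_2 = 7
x_3 = 5.5
y_3 = 8
z_3 = 15.5
x_4 = 12
y_4 = 10
z_4 = 7
h_4 = 8.5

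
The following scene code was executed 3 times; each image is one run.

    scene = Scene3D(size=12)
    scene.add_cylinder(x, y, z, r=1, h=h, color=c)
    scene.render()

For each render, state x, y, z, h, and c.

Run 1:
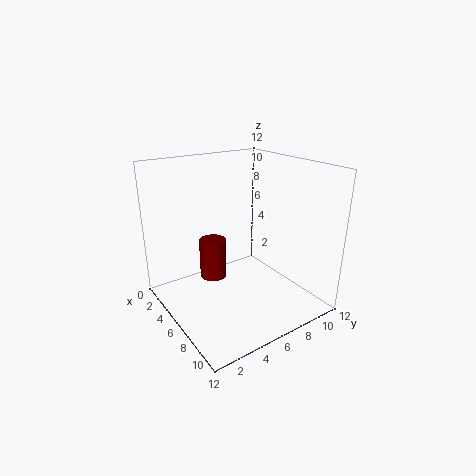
x = 7, y = 3, z = 4, h = 3, c = 'maroon'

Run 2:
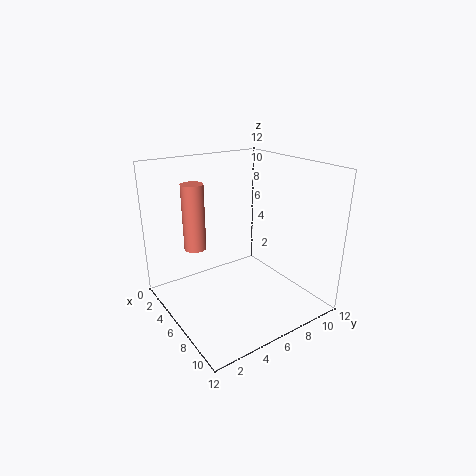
x = 2, y = 4, z = 4, h = 6, c = 'salmon'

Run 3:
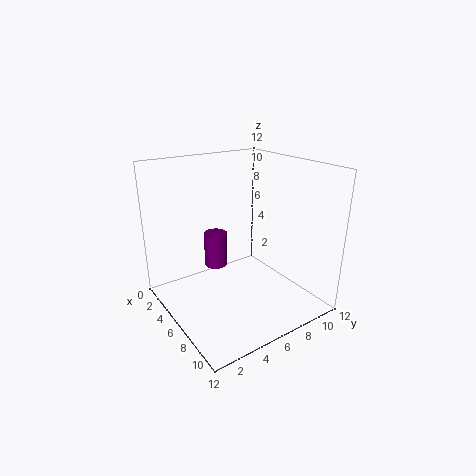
x = 4, y = 5, z = 3, h = 3, c = 'purple'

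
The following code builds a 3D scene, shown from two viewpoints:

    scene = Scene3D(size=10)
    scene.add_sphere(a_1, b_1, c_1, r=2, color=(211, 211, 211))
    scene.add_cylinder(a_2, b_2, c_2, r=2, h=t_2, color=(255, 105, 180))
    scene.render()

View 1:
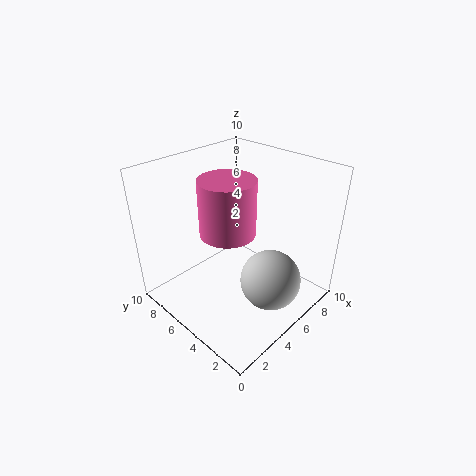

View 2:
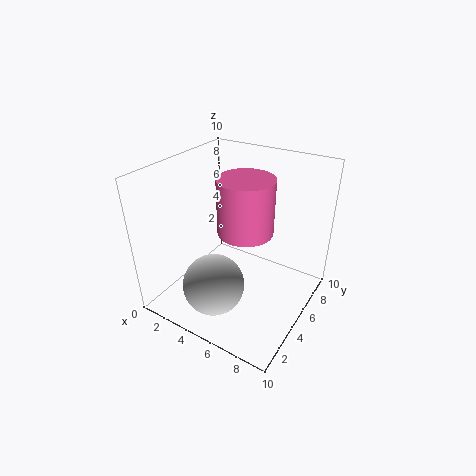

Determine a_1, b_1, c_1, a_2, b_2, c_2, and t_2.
a_1 = 5, b_1 = 2, c_1 = 3, a_2 = 5, b_2 = 6, c_2 = 5, t_2 = 4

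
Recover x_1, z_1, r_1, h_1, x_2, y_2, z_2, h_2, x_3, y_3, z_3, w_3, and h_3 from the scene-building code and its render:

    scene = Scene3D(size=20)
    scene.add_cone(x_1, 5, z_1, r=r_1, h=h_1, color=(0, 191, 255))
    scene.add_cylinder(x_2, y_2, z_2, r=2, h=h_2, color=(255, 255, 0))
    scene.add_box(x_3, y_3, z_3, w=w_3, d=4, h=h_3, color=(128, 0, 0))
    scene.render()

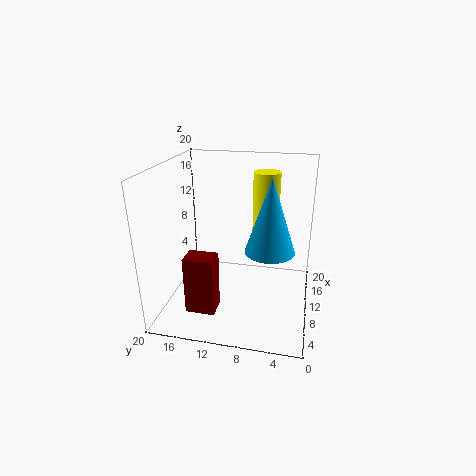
x_1 = 5; z_1 = 11; r_1 = 3; h_1 = 9; x_2 = 16; y_2 = 7; z_2 = 8; h_2 = 10; x_3 = 4; y_3 = 12; z_3 = 1; w_3 = 3; h_3 = 8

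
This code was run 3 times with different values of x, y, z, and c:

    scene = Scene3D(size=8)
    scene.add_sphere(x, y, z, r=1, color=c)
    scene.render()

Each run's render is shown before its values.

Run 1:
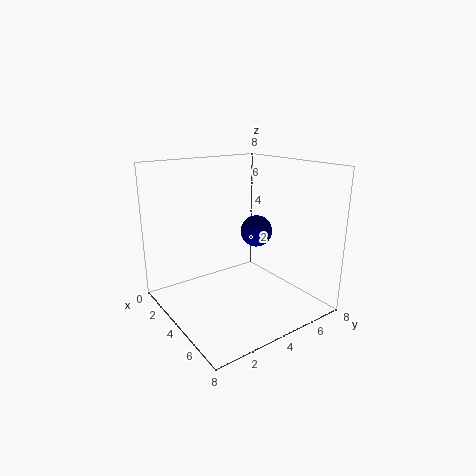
x = 2.5; y = 6.5; z = 3.5; c = 'navy'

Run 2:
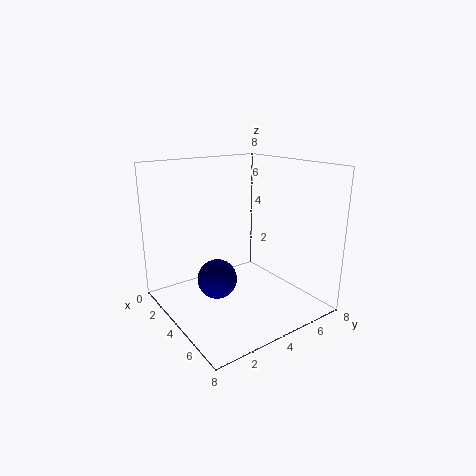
x = 5; y = 2; z = 2.5; c = 'navy'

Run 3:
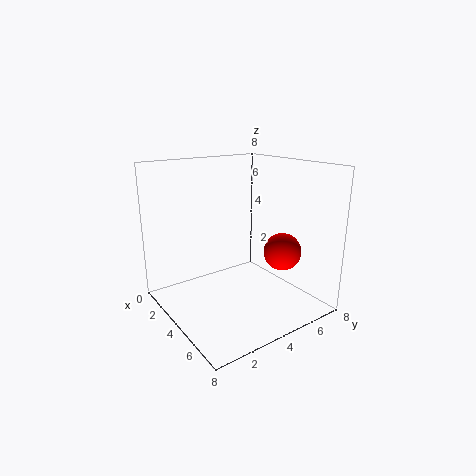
x = 6; y = 5.5; z = 3.5; c = 'red'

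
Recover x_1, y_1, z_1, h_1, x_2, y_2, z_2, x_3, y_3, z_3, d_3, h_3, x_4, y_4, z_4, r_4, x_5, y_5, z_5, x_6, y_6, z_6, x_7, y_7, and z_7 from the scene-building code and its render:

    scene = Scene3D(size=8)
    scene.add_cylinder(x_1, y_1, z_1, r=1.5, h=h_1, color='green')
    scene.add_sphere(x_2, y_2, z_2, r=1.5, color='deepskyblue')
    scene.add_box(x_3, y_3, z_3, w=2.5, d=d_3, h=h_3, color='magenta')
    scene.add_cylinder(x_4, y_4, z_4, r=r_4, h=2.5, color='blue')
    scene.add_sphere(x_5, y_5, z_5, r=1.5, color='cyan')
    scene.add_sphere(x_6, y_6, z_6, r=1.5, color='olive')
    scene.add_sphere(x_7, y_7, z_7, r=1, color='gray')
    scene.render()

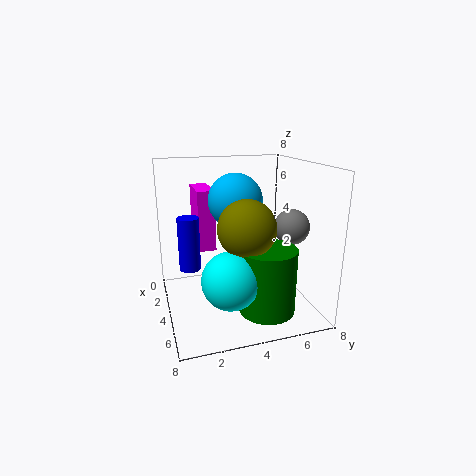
x_1 = 6; y_1 = 5; z_1 = 0.5; h_1 = 3.5; x_2 = 3.5; y_2 = 4; z_2 = 6; x_3 = 0.5; y_3 = 2; z_3 = 3; d_3 = 1; h_3 = 3.5; x_4 = 6; y_4 = 1; z_4 = 3.5; r_4 = 0.5; x_5 = 6; y_5 = 3; z_5 = 2.5; x_6 = 5.5; y_6 = 4; z_6 = 5; x_7 = 4.5; y_7 = 7; z_7 = 4.5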